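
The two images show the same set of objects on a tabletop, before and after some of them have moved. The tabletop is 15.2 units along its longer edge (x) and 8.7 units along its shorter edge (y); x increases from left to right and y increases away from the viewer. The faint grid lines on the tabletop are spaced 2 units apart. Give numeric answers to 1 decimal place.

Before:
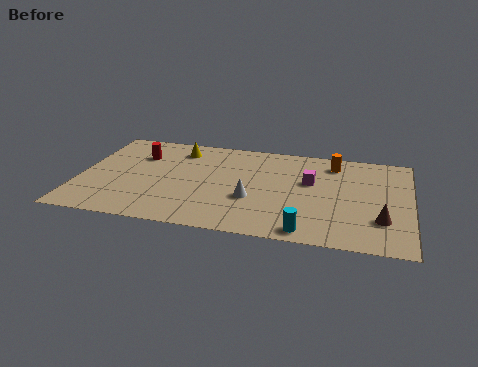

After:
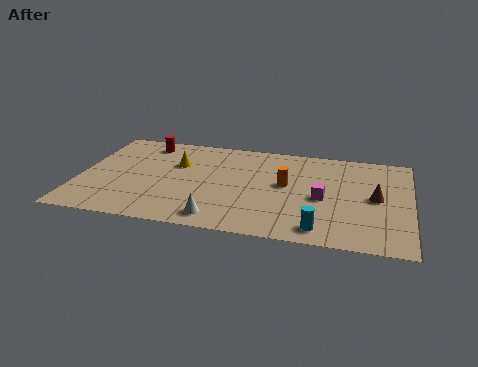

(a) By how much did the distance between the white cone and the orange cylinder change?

-0.8

The distance was about 5.4 in the first image and 4.6 in the second, so they moved 0.8 units closer together.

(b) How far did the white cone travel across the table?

2.4

The white cone moved from about (8.0, 3.2) to (6.6, 1.2), a distance of √(1.4² + 2.0²) ≈ 2.4.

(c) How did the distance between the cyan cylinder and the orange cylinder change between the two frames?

-2.4

They were about 6.4 units apart before and 4.0 after — 2.4 units closer together.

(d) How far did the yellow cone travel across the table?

1.4

From (4.4, 7.1) to (4.4, 5.7), the yellow cone covered √(0.0² + 1.4²) ≈ 1.4 units.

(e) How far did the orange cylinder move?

3.2

The orange cylinder moved from about (11.6, 7.2) to (9.5, 4.8), a distance of √(2.1² + 2.4²) ≈ 3.2.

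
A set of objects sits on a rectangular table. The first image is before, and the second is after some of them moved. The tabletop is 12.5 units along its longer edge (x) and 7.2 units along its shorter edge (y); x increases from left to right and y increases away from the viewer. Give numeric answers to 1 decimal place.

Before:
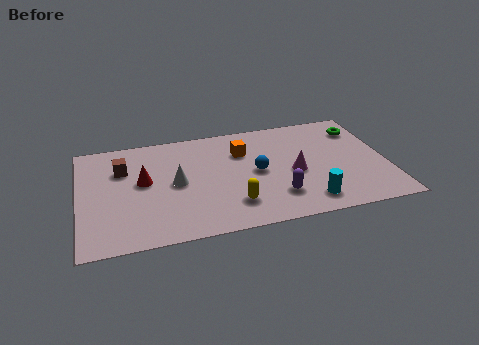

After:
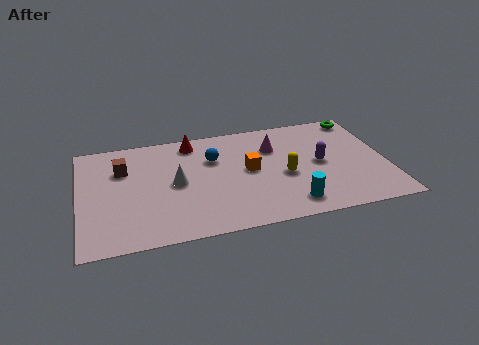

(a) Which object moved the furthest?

the red cone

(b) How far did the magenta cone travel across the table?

2.0

From (8.7, 3.2) to (8.0, 5.1), the magenta cone covered √(0.7² + 1.9²) ≈ 2.0 units.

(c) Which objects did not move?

the brown cube and the white cone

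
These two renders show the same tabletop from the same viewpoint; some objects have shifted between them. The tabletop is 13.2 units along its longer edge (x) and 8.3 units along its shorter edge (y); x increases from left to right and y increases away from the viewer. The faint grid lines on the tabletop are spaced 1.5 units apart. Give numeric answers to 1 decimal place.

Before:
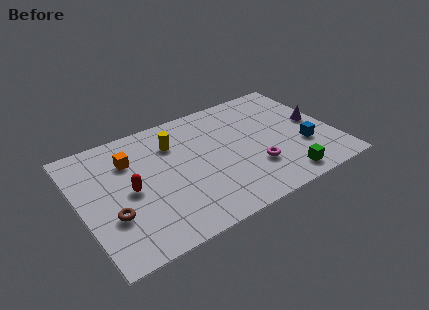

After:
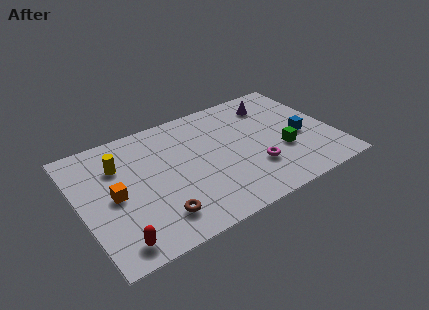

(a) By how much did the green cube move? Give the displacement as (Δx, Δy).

(0.3, 1.9)

From the two frames, the green cube sits at roughly (10.1, 1.1) before and (10.4, 3.0) after.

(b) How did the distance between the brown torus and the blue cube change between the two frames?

-2.0

They were about 10.1 units apart before and 8.1 after — 2.0 units closer together.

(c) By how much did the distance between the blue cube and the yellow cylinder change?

+2.4

Before: roughly 7.2 units apart; after: 9.6. That's 2.4 units further apart.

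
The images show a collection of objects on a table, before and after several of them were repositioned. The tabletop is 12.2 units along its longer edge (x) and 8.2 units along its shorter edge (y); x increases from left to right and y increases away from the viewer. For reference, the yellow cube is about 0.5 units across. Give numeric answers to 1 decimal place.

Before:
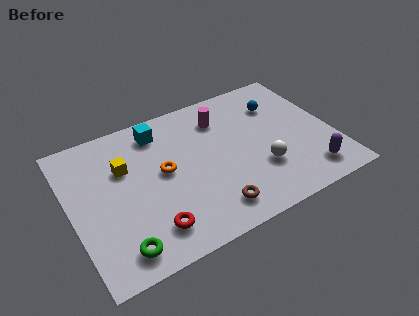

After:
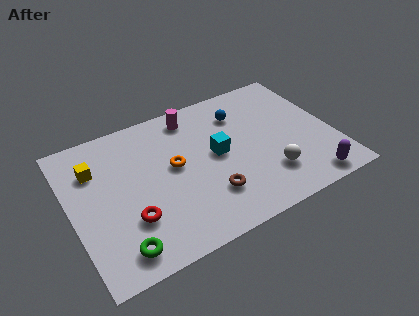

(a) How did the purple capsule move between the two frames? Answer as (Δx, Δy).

(-0.1, -0.5)

The purple capsule was at about (10.7, 1.4) and moved to about (10.6, 0.9).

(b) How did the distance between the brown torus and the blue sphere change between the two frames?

-1.5

The distance was about 6.0 in the first image and 4.5 in the second, so they moved 1.5 units closer together.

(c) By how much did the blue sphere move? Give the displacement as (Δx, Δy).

(-1.8, 0.2)

The blue sphere was at about (10.0, 6.0) and moved to about (8.2, 6.2).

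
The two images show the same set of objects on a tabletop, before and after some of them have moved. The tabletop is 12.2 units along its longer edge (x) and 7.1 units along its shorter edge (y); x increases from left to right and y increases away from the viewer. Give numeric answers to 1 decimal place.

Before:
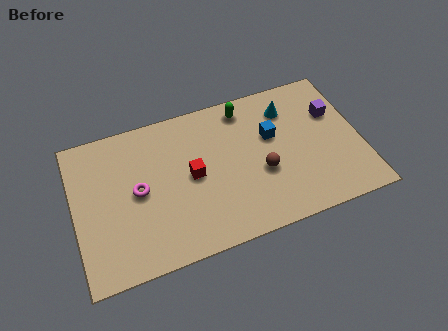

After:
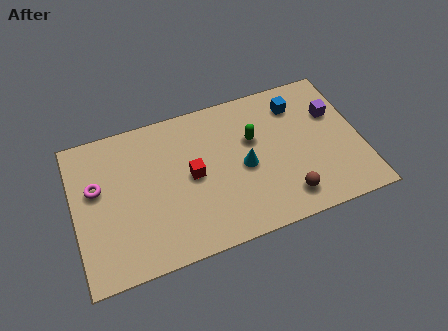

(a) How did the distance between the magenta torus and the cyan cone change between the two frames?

-0.6

The distance was about 6.9 in the first image and 6.3 in the second, so they moved 0.6 units closer together.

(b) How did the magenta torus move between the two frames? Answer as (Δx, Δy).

(-1.7, 0.7)

The magenta torus was at about (2.7, 3.6) and moved to about (1.0, 4.3).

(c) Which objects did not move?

the red cube and the purple cube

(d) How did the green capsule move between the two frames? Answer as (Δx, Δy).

(0.2, -1.6)

The green capsule was at about (7.5, 6.1) and moved to about (7.7, 4.5).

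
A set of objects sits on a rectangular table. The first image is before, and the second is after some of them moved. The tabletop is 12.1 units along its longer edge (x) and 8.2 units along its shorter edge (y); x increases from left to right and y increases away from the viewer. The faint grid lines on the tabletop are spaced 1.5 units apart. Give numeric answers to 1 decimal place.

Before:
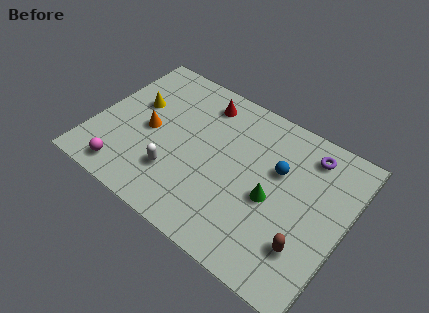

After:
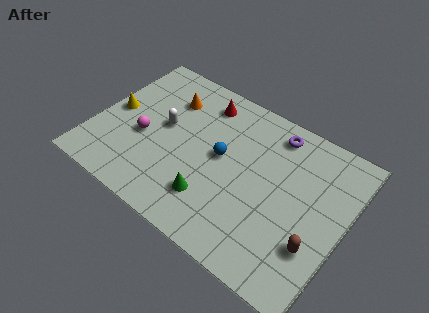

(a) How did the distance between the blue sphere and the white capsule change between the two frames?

-2.5

They were about 5.4 units apart before and 2.9 after — 2.5 units closer together.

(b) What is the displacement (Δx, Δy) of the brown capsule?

(0.4, 0.3)

The brown capsule was at about (10.6, 2.2) and moved to about (11.0, 2.5).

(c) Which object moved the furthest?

the green cone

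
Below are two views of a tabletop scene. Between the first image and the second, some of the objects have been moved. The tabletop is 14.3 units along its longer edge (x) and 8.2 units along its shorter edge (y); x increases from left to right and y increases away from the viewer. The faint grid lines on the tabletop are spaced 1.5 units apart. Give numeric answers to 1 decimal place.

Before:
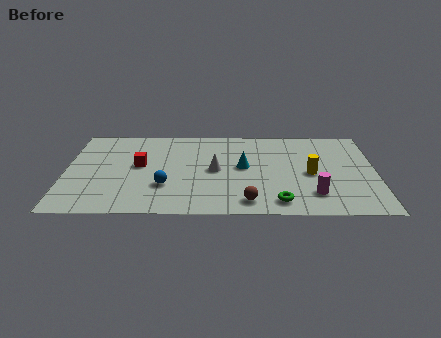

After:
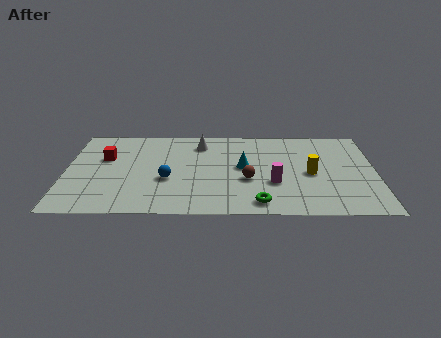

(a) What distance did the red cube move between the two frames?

1.7

The red cube was near (3.4, 4.5) before and (1.8, 5.2) after, so it travelled √(1.6² + 0.7²) ≈ 1.7 units.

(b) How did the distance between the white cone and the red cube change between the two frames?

+1.1

The distance was about 3.5 in the first image and 4.6 in the second, so they moved 1.1 units further apart.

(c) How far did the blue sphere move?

0.6

The blue sphere was near (4.6, 2.6) before and (4.7, 3.2) after, so it travelled √(0.1² + 0.6²) ≈ 0.6 units.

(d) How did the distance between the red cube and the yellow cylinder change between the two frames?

+1.7

They were about 7.9 units apart before and 9.6 after — 1.7 units further apart.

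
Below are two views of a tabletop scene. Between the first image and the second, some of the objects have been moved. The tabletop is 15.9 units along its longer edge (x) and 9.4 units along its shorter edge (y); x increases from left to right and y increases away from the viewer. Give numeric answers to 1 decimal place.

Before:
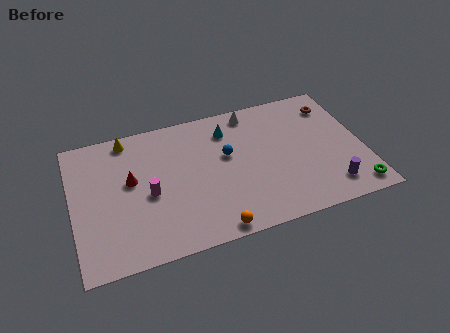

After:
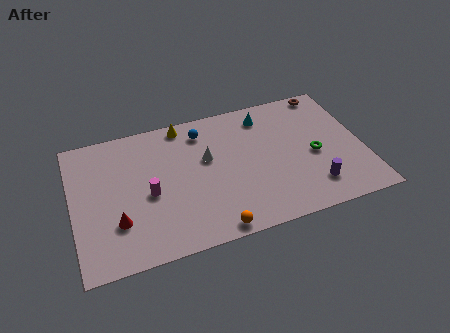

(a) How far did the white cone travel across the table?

3.7

The white cone moved from about (10.1, 8.3) to (7.4, 5.7), a distance of √(2.7² + 2.6²) ≈ 3.7.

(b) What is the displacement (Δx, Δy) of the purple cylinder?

(-0.9, 0.3)

The purple cylinder started near (13.8, 1.7) and ended near (12.9, 2.0).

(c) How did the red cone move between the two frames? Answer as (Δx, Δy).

(-0.9, -2.6)

The red cone was at about (3.2, 5.4) and moved to about (2.3, 2.8).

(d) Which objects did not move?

the magenta cylinder and the orange sphere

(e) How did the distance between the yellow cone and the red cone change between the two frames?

+4.0

Before: roughly 3.0 units apart; after: 7.0. That's 4.0 units further apart.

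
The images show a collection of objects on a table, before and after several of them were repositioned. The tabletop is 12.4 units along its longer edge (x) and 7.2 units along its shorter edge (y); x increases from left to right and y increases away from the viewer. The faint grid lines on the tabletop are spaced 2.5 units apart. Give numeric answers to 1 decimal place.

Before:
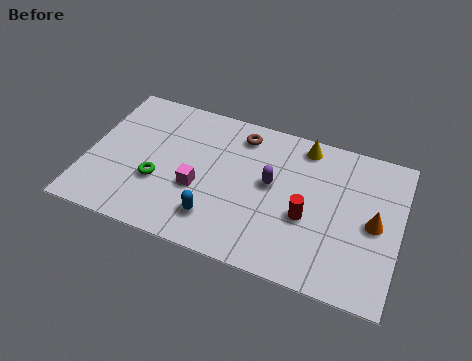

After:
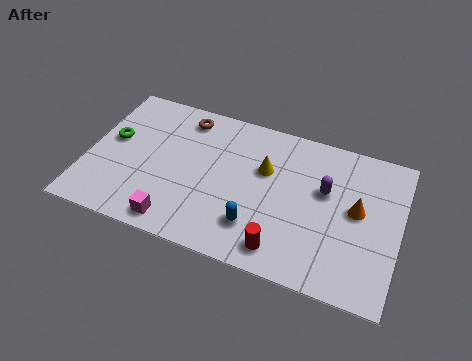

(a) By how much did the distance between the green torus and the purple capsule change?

+3.9

The distance was about 4.6 in the first image and 8.5 in the second, so they moved 3.9 units further apart.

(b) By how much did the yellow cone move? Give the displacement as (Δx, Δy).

(-1.4, -1.7)

The yellow cone started near (8.4, 6.3) and ended near (7.0, 4.6).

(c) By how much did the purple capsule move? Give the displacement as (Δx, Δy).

(2.1, 0.4)

The purple capsule was at about (7.3, 4.0) and moved to about (9.4, 4.4).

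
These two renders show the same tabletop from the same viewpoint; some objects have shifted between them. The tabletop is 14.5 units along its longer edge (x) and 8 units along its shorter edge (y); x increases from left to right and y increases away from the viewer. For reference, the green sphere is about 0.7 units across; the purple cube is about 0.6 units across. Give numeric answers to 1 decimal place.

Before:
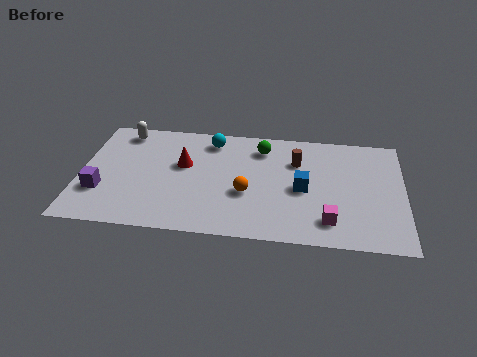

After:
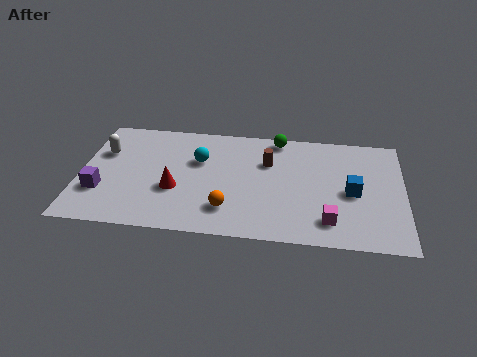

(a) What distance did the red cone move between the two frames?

1.8

From (4.6, 4.8) to (4.3, 3.0), the red cone covered √(0.3² + 1.8²) ≈ 1.8 units.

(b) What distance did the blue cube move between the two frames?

2.2

The blue cube moved from about (10.0, 3.7) to (12.2, 3.7), a distance of √(2.2² + 0.0²) ≈ 2.2.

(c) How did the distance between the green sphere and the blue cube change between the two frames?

+1.6

The distance was about 3.3 in the first image and 4.9 in the second, so they moved 1.6 units further apart.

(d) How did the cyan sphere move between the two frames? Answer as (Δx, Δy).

(-0.5, -1.5)

The cyan sphere started near (5.8, 6.7) and ended near (5.3, 5.2).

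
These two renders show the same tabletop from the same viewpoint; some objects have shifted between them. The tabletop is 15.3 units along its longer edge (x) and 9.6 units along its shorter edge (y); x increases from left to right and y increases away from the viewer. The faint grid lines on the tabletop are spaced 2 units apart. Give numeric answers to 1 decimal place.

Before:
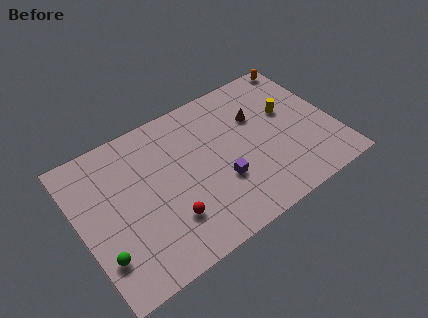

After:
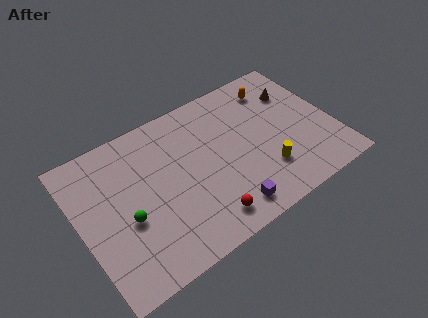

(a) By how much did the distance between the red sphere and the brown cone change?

+1.3

Before: roughly 7.2 units apart; after: 8.5. That's 1.3 units further apart.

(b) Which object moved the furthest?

the yellow cylinder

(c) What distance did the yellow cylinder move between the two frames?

3.8

The yellow cylinder moved from about (12.8, 5.8) to (10.8, 2.6), a distance of √(2.0² + 3.2²) ≈ 3.8.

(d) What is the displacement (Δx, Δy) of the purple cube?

(0.0, -1.9)

From the two frames, the purple cube sits at roughly (8.2, 3.3) before and (8.2, 1.4) after.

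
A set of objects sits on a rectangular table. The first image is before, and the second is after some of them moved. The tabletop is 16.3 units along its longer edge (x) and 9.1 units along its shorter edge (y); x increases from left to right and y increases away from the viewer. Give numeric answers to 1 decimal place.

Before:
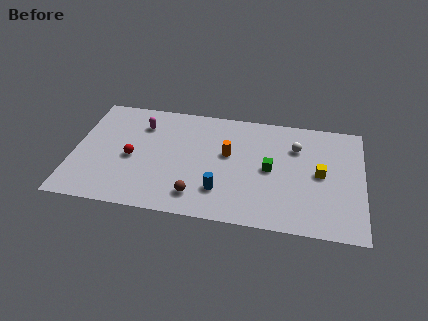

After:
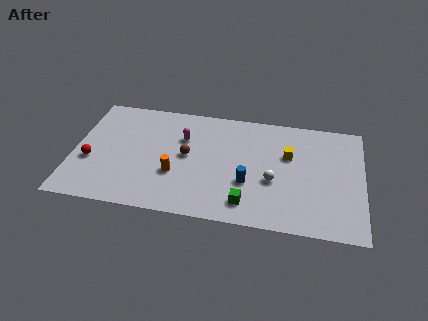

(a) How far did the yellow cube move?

2.2

The yellow cube was near (13.9, 4.6) before and (12.1, 5.8) after, so it travelled √(1.8² + 1.2²) ≈ 2.2 units.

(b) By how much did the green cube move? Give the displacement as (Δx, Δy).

(-1.2, -2.9)

The green cube started near (11.1, 4.5) and ended near (9.9, 1.6).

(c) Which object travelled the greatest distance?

the orange cylinder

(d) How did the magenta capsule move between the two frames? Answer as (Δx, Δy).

(2.4, -0.7)

The magenta capsule was at about (3.7, 6.9) and moved to about (6.1, 6.2).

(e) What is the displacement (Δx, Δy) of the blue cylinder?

(1.5, 0.9)

The blue cylinder was at about (8.4, 2.3) and moved to about (9.9, 3.2).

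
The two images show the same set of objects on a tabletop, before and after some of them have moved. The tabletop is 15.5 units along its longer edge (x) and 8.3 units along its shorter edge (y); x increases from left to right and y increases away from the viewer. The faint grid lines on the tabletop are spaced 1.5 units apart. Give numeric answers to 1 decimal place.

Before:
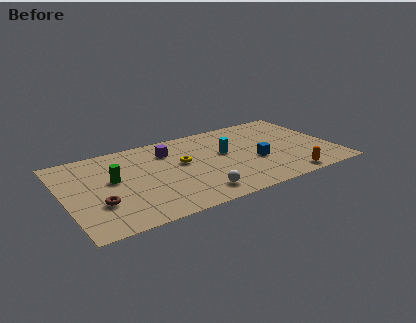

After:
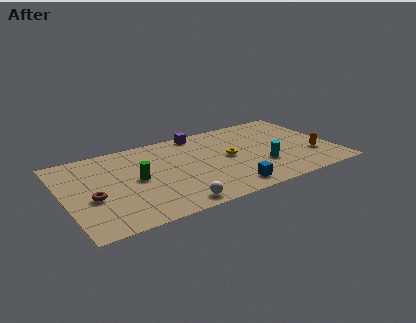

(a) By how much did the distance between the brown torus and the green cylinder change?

+0.5

They were about 2.2 units apart before and 2.7 after — 0.5 units further apart.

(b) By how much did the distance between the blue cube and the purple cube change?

+0.8

The distance was about 5.6 in the first image and 6.4 in the second, so they moved 0.8 units further apart.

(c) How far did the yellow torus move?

2.7

The yellow torus was near (6.8, 4.8) before and (9.5, 4.3) after, so it travelled √(2.7² + 0.5²) ≈ 2.7 units.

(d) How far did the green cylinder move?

1.4

The green cylinder was near (2.8, 4.7) before and (4.1, 4.2) after, so it travelled √(1.3² + 0.5²) ≈ 1.4 units.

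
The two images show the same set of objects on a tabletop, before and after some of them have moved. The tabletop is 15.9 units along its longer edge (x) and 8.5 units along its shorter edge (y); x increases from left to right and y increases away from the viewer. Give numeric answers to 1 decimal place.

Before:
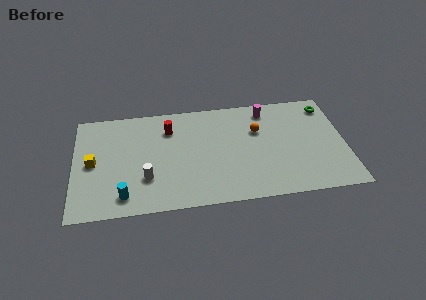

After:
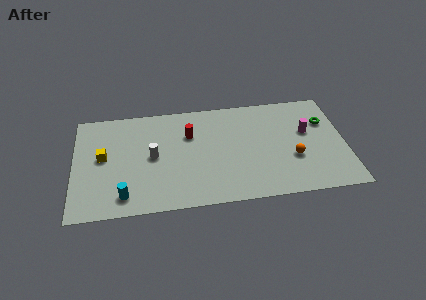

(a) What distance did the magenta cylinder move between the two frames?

3.1

The magenta cylinder moved from about (11.4, 7.2) to (13.7, 5.1), a distance of √(2.3² + 2.1²) ≈ 3.1.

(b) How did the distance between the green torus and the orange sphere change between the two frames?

-1.1

They were about 4.5 units apart before and 3.4 after — 1.1 units closer together.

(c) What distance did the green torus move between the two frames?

1.3

The green torus was near (15.0, 7.1) before and (14.8, 5.8) after, so it travelled √(0.2² + 1.3²) ≈ 1.3 units.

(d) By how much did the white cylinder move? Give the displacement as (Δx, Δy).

(0.4, 1.7)

The white cylinder was at about (4.2, 2.6) and moved to about (4.6, 4.3).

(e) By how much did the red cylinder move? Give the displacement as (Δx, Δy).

(1.2, -0.6)

The red cylinder started near (5.6, 6.4) and ended near (6.8, 5.8).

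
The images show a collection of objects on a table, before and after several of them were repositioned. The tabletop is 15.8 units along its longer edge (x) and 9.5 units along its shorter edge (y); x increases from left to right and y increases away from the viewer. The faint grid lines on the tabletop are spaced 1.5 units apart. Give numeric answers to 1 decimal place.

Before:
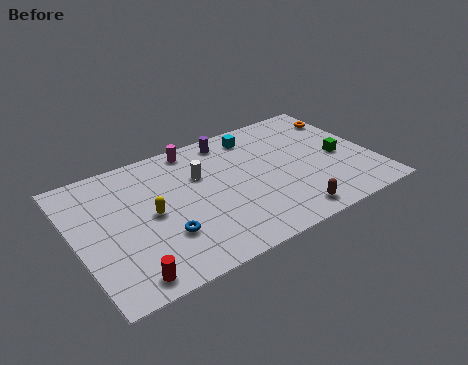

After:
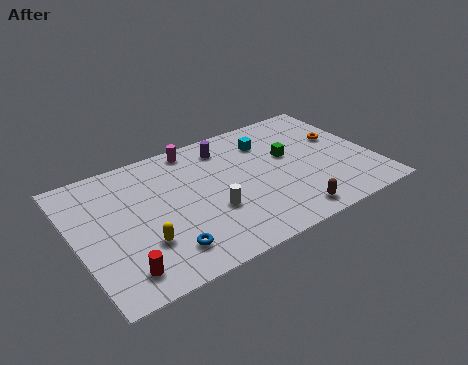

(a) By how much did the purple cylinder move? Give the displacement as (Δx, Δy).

(-0.3, -0.5)

The purple cylinder was at about (8.7, 8.3) and moved to about (8.4, 7.8).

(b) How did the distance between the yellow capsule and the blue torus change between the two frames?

-0.4

Before: roughly 1.8 units apart; after: 1.4. That's 0.4 units closer together.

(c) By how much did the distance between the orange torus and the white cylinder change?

-0.4

The distance was about 8.3 in the first image and 7.9 in the second, so they moved 0.4 units closer together.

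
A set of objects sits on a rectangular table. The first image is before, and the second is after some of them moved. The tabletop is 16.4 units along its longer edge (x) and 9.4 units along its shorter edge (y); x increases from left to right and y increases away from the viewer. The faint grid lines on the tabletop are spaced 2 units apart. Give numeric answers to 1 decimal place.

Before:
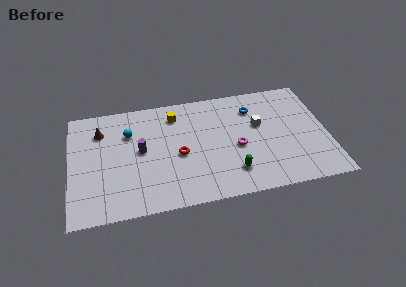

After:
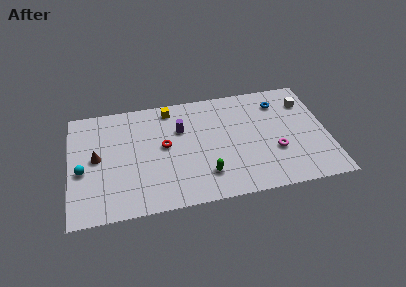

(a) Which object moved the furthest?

the cyan sphere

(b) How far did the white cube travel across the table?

3.4

The white cube was near (12.1, 5.7) before and (15.2, 7.1) after, so it travelled √(3.1² + 1.4²) ≈ 3.4 units.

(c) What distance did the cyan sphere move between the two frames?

4.0

The cyan sphere was near (3.8, 6.6) before and (0.8, 4.0) after, so it travelled √(3.0² + 2.6²) ≈ 4.0 units.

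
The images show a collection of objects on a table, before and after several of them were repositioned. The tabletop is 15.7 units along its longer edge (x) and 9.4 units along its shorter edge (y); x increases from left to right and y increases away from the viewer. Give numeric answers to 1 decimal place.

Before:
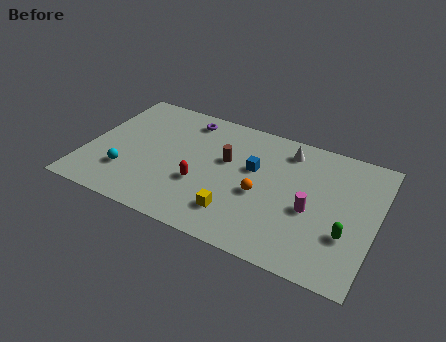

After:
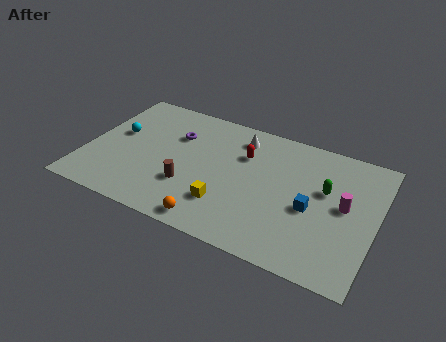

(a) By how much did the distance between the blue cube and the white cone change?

+3.0

Before: roughly 2.6 units apart; after: 5.6. That's 3.0 units further apart.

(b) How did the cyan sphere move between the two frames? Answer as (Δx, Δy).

(-0.9, 2.8)

The cyan sphere was at about (2.4, 2.6) and moved to about (1.5, 5.4).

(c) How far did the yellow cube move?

0.7

The yellow cube moved from about (8.5, 2.1) to (7.9, 2.5), a distance of √(0.6² + 0.4²) ≈ 0.7.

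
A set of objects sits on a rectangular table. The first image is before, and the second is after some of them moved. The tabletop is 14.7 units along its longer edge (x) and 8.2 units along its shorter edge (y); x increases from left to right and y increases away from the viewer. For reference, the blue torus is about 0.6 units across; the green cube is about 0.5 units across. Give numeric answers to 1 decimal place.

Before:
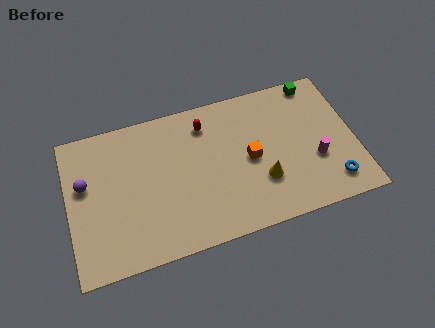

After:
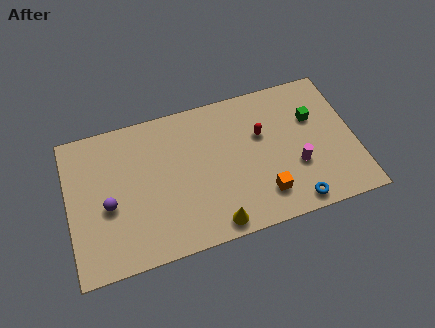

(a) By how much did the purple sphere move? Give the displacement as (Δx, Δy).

(1.1, -1.5)

The purple sphere was at about (0.9, 5.0) and moved to about (2.0, 3.5).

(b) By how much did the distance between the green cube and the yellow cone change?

+1.3

The distance was about 5.8 in the first image and 7.1 in the second, so they moved 1.3 units further apart.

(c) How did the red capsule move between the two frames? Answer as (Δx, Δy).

(2.8, -1.4)

From the two frames, the red capsule sits at roughly (7.2, 6.6) before and (10.0, 5.2) after.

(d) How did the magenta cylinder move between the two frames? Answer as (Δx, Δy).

(-1.0, -0.1)

The magenta cylinder was at about (12.6, 3.0) and moved to about (11.6, 2.9).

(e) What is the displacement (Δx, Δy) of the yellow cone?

(-2.6, -1.7)

The yellow cone was at about (9.8, 2.6) and moved to about (7.2, 0.9).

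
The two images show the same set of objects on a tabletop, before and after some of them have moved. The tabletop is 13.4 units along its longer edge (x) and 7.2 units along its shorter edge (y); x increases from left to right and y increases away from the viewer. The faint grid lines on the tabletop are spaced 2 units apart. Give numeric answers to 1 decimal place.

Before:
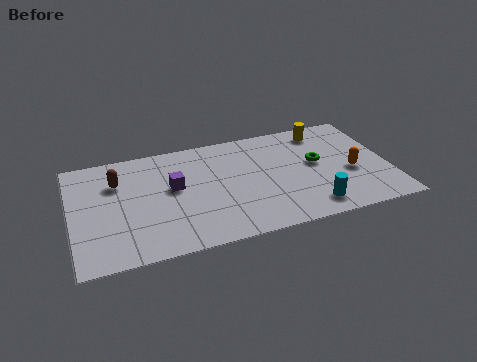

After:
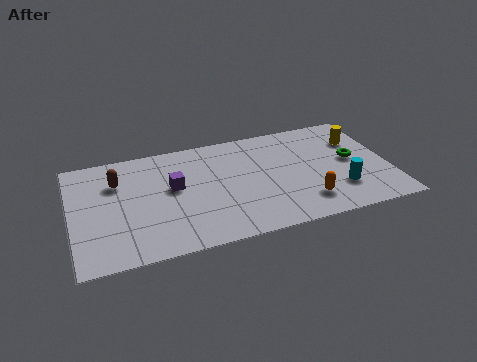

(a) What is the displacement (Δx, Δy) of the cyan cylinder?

(1.3, 0.8)

The cyan cylinder was at about (9.9, 1.2) and moved to about (11.2, 2.0).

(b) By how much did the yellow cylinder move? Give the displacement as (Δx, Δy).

(1.4, -1.0)

The yellow cylinder was at about (10.9, 6.1) and moved to about (12.3, 5.1).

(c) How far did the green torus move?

1.5

From (10.4, 4.0) to (11.9, 3.8), the green torus covered √(1.5² + 0.2²) ≈ 1.5 units.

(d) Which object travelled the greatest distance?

the orange capsule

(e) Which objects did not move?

the purple cube and the brown capsule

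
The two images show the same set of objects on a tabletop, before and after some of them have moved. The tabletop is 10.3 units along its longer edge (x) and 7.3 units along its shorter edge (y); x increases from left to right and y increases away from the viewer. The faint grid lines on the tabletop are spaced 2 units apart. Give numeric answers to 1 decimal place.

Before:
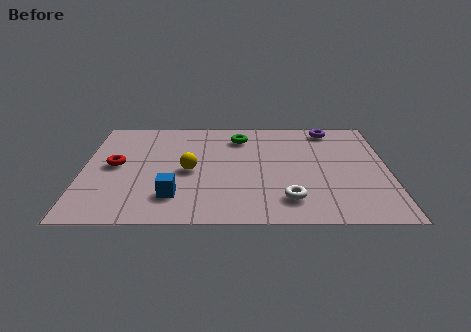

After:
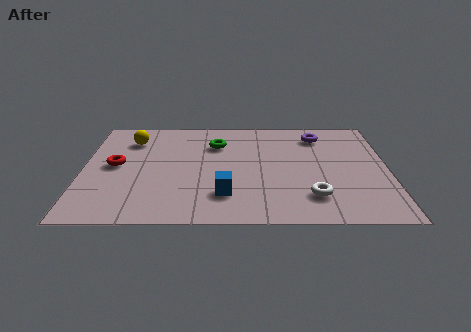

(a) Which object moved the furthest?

the yellow sphere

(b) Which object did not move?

the red torus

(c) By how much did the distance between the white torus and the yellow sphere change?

+3.4

The distance was about 3.8 in the first image and 7.2 in the second, so they moved 3.4 units further apart.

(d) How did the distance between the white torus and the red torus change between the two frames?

+0.7

They were about 6.2 units apart before and 6.9 after — 0.7 units further apart.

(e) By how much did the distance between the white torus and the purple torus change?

-0.9

Before: roughly 5.1 units apart; after: 4.2. That's 0.9 units closer together.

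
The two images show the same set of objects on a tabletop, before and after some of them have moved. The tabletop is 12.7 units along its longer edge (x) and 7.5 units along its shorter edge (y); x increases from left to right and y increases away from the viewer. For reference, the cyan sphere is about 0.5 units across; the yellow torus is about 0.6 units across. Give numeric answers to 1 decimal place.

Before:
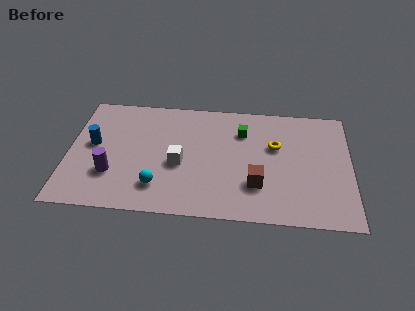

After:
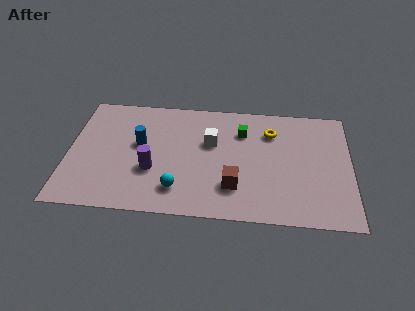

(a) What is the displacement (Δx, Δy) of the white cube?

(1.4, 1.5)

From the two frames, the white cube sits at roughly (5.0, 3.2) before and (6.4, 4.7) after.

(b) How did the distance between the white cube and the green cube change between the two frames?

-2.0

They were about 3.6 units apart before and 1.6 after — 2.0 units closer together.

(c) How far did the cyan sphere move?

0.9

The cyan sphere was near (4.1, 1.7) before and (5.0, 1.6) after, so it travelled √(0.9² + 0.1²) ≈ 0.9 units.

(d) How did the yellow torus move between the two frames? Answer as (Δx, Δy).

(-0.2, 0.9)

From the two frames, the yellow torus sits at roughly (9.3, 4.7) before and (9.1, 5.6) after.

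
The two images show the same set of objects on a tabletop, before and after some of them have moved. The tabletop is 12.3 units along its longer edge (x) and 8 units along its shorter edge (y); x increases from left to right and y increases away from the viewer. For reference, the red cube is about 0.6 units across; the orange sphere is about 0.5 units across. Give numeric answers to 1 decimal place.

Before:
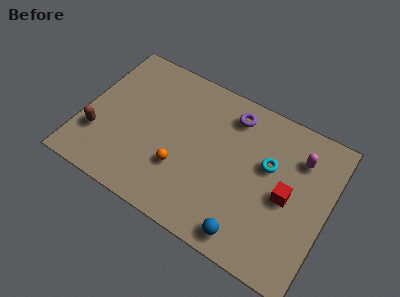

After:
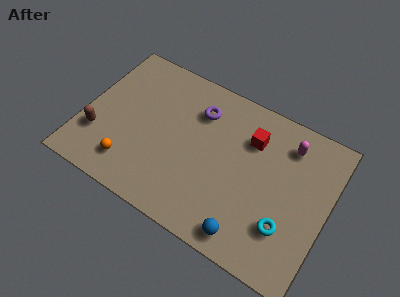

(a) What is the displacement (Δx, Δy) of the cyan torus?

(1.3, -2.6)

The cyan torus started near (9.2, 4.9) and ended near (10.5, 2.3).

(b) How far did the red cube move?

2.9

The red cube moved from about (10.3, 3.8) to (8.2, 5.8), a distance of √(2.1² + 2.0²) ≈ 2.9.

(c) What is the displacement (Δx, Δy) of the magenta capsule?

(-0.6, 0.4)

The magenta capsule started near (10.6, 6.0) and ended near (10.0, 6.4).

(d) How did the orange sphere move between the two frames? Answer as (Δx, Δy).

(-2.4, -1.0)

The orange sphere was at about (5.1, 2.6) and moved to about (2.7, 1.6).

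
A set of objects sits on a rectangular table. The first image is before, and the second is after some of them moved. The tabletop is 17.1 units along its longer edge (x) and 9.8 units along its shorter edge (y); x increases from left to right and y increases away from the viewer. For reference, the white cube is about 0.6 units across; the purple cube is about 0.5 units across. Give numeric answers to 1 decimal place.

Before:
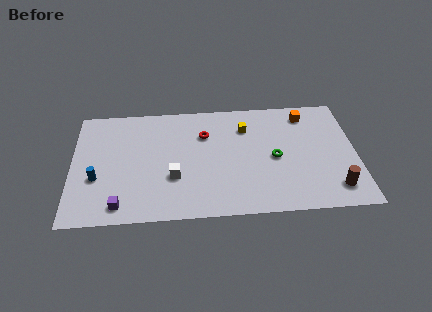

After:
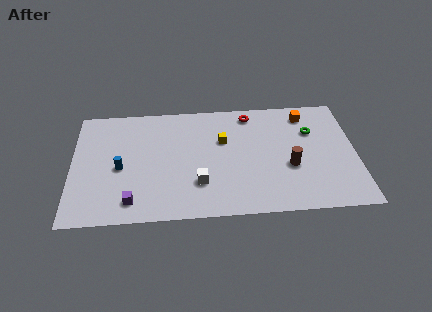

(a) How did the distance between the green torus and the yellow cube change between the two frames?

+2.2

They were about 3.2 units apart before and 5.4 after — 2.2 units further apart.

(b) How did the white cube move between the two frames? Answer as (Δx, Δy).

(1.5, -0.6)

The white cube started near (6.1, 3.4) and ended near (7.6, 2.8).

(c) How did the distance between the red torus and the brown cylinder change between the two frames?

-4.0

The distance was about 9.2 in the first image and 5.2 in the second, so they moved 4.0 units closer together.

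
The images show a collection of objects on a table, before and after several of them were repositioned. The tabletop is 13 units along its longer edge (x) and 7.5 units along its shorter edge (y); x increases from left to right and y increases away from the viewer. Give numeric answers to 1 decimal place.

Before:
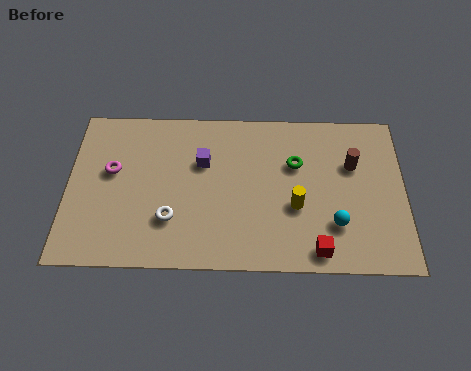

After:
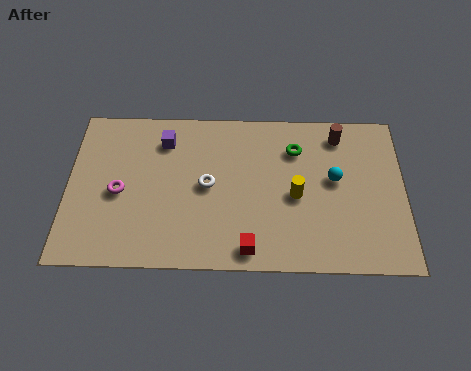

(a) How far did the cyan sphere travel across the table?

2.1

From (10.3, 2.1) to (10.3, 4.2), the cyan sphere covered √(0.0² + 2.1²) ≈ 2.1 units.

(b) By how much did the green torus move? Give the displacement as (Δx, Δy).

(0.0, 0.7)

From the two frames, the green torus sits at roughly (8.8, 4.9) before and (8.8, 5.6) after.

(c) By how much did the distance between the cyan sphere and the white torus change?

-1.4

They were about 6.3 units apart before and 4.9 after — 1.4 units closer together.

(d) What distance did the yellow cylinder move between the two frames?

0.5

The yellow cylinder was near (8.8, 2.9) before and (8.8, 3.4) after, so it travelled √(0.0² + 0.5²) ≈ 0.5 units.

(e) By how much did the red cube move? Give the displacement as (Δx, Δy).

(-2.6, 0.0)

From the two frames, the red cube sits at roughly (9.6, 0.9) before and (7.0, 0.9) after.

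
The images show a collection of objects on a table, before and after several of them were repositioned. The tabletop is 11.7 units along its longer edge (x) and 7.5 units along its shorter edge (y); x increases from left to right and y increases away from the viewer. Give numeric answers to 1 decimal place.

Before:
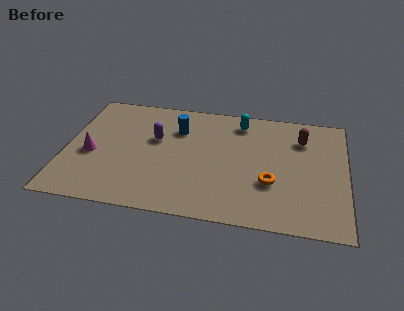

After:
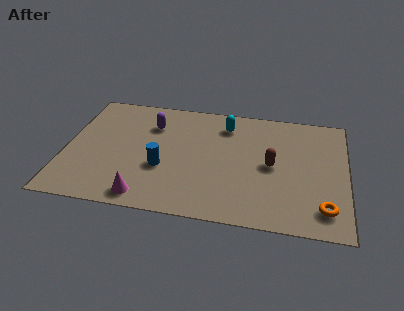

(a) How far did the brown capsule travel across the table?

2.2

The brown capsule moved from about (9.8, 5.6) to (8.6, 3.7), a distance of √(1.2² + 1.9²) ≈ 2.2.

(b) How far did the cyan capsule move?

0.7

The cyan capsule was near (7.2, 6.3) before and (6.6, 6.0) after, so it travelled √(0.6² + 0.3²) ≈ 0.7 units.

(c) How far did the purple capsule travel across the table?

0.9

The purple capsule moved from about (3.7, 4.6) to (3.5, 5.5), a distance of √(0.2² + 0.9²) ≈ 0.9.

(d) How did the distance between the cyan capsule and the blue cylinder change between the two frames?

+1.3

Before: roughly 2.8 units apart; after: 4.1. That's 1.3 units further apart.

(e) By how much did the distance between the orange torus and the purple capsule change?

+3.1

They were about 5.3 units apart before and 8.4 after — 3.1 units further apart.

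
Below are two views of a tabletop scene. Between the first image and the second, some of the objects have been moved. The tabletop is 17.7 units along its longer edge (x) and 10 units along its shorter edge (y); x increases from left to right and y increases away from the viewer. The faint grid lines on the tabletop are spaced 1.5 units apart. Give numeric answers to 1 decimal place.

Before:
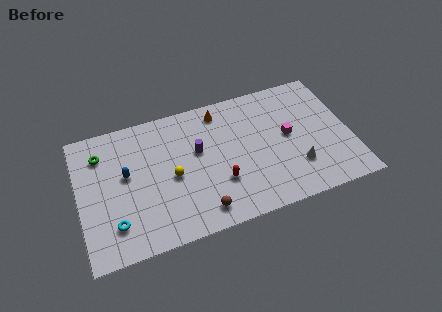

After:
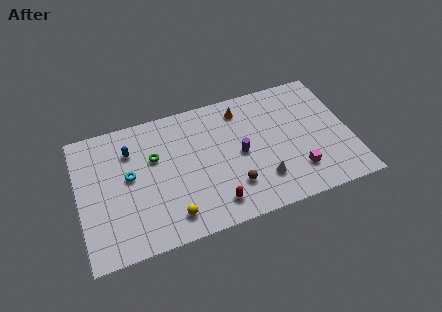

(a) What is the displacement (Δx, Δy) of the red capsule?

(-0.5, -1.5)

The red capsule started near (9.0, 3.2) and ended near (8.5, 1.7).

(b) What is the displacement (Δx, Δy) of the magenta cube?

(0.3, -2.9)

The magenta cube started near (13.7, 5.3) and ended near (14.0, 2.4).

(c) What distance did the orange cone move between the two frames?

1.4

From (9.5, 8.6) to (10.9, 8.3), the orange cone covered √(1.4² + 0.3²) ≈ 1.4 units.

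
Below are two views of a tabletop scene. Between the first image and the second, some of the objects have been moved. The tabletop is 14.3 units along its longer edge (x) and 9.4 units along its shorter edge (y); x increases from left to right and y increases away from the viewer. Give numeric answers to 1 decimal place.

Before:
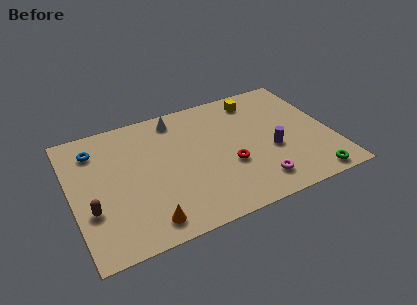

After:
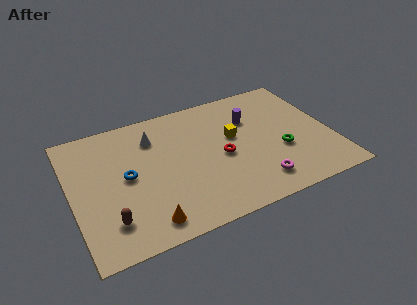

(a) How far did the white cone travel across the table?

1.7

The white cone moved from about (6.1, 8.1) to (4.7, 7.1), a distance of √(1.4² + 1.0²) ≈ 1.7.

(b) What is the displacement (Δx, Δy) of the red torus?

(-0.3, 0.8)

The red torus was at about (8.5, 3.5) and moved to about (8.2, 4.3).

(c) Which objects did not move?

the magenta torus and the orange cone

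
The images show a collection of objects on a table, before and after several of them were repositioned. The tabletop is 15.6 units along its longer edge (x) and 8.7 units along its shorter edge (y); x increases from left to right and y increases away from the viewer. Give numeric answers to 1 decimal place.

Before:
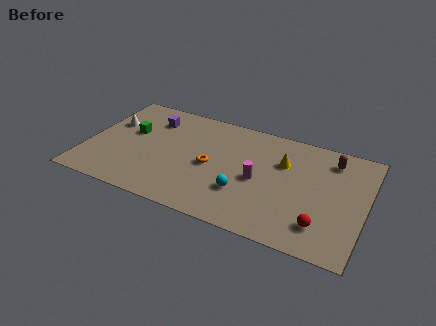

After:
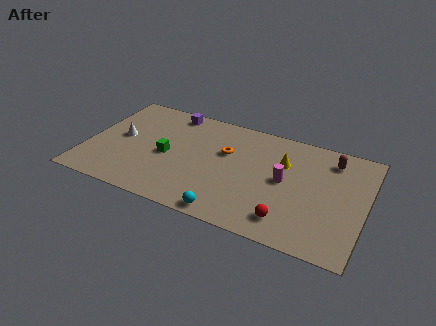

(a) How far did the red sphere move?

1.8

The red sphere moved from about (13.4, 1.9) to (11.6, 1.6), a distance of √(1.8² + 0.3²) ≈ 1.8.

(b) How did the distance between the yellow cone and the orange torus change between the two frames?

-1.1

Before: roughly 4.3 units apart; after: 3.2. That's 1.1 units closer together.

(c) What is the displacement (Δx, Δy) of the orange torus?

(0.7, 1.4)

The orange torus was at about (7.0, 4.1) and moved to about (7.7, 5.5).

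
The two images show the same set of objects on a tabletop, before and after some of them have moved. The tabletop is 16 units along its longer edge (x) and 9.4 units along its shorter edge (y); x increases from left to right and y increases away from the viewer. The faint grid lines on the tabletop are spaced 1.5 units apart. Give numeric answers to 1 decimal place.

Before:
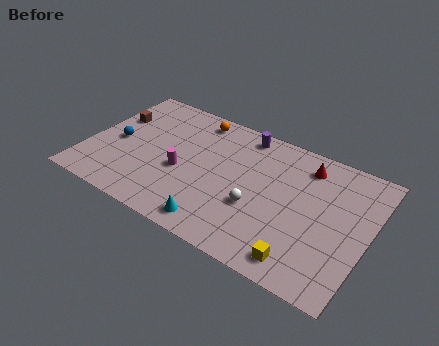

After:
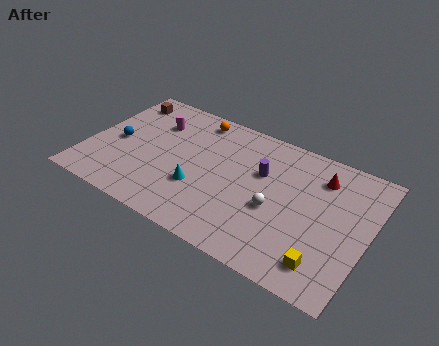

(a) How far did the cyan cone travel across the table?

2.4

The cyan cone was near (8.0, 1.2) before and (6.6, 3.2) after, so it travelled √(1.4² + 2.0²) ≈ 2.4 units.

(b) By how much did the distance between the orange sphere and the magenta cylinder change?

-1.7

The distance was about 4.3 in the first image and 2.6 in the second, so they moved 1.7 units closer together.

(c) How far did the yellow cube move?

1.3

From (12.8, 1.3) to (14.0, 1.7), the yellow cube covered √(1.2² + 0.4²) ≈ 1.3 units.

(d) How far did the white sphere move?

1.1

The white sphere moved from about (9.9, 3.5) to (10.9, 3.9), a distance of √(1.0² + 0.4²) ≈ 1.1.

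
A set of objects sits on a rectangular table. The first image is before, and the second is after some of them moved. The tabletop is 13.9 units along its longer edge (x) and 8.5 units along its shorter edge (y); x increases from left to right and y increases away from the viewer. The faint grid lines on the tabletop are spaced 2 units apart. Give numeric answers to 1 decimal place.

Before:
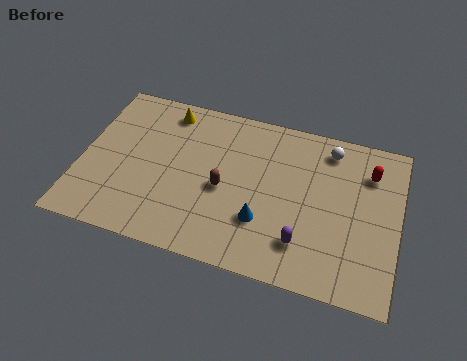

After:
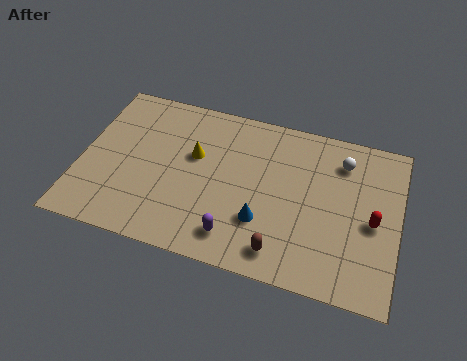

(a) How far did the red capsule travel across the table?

2.5

From (12.5, 6.4) to (12.8, 3.9), the red capsule covered √(0.3² + 2.5²) ≈ 2.5 units.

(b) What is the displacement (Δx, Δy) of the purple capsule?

(-2.9, -0.5)

The purple capsule was at about (9.9, 2.0) and moved to about (7.0, 1.5).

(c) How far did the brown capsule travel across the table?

3.7

From (6.3, 3.8) to (9.0, 1.3), the brown capsule covered √(2.7² + 2.5²) ≈ 3.7 units.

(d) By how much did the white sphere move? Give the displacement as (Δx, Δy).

(0.6, -0.5)

The white sphere started near (10.7, 7.2) and ended near (11.3, 6.7).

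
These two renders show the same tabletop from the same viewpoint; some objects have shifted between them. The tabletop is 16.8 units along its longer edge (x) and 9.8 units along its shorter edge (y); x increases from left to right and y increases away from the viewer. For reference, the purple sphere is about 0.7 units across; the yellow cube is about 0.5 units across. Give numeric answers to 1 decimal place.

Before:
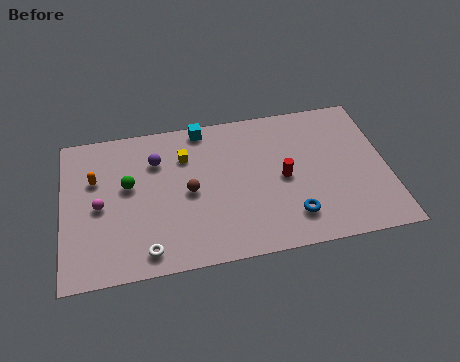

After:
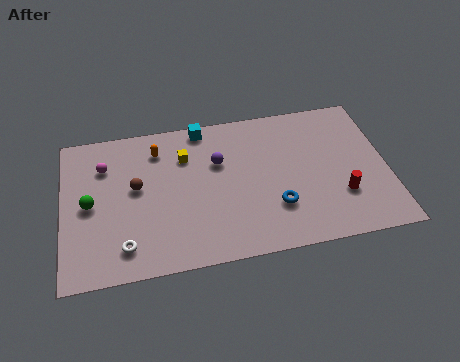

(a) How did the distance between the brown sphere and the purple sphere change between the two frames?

+1.5

The distance was about 2.9 in the first image and 4.4 in the second, so they moved 1.5 units further apart.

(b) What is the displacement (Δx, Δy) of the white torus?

(-1.1, 0.5)

From the two frames, the white torus sits at roughly (4.2, 1.3) before and (3.1, 1.8) after.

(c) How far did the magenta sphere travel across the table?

2.6

The magenta sphere moved from about (1.9, 4.6) to (2.2, 7.2), a distance of √(0.3² + 2.6²) ≈ 2.6.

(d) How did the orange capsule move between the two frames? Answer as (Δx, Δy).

(3.3, 1.4)

From the two frames, the orange capsule sits at roughly (1.7, 6.4) before and (5.0, 7.8) after.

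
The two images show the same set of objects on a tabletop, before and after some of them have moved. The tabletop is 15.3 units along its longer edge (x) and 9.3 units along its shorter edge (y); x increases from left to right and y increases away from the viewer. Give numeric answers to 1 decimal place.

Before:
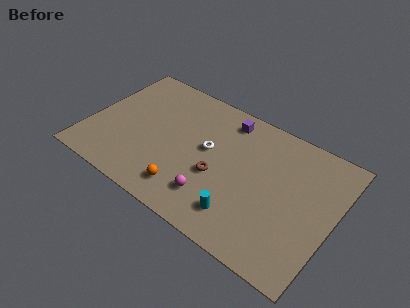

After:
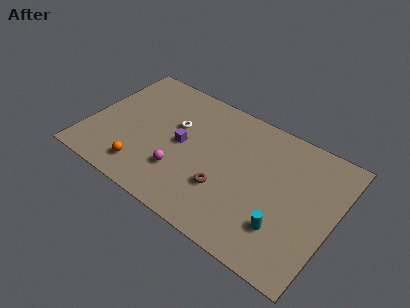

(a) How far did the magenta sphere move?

2.3

The magenta sphere was near (8.3, 2.1) before and (6.1, 2.7) after, so it travelled √(2.2² + 0.6²) ≈ 2.3 units.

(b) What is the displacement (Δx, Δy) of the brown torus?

(0.5, -0.7)

From the two frames, the brown torus sits at roughly (8.3, 3.7) before and (8.8, 3.0) after.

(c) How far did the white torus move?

2.3

The white torus was near (7.4, 5.2) before and (5.2, 5.8) after, so it travelled √(2.2² + 0.6²) ≈ 2.3 units.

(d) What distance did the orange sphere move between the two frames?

2.8

From (6.7, 1.7) to (3.9, 1.7), the orange sphere covered √(2.8² + 0.0²) ≈ 2.8 units.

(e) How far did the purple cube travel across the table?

3.9

From (8.1, 7.9) to (5.8, 4.7), the purple cube covered √(2.3² + 3.2²) ≈ 3.9 units.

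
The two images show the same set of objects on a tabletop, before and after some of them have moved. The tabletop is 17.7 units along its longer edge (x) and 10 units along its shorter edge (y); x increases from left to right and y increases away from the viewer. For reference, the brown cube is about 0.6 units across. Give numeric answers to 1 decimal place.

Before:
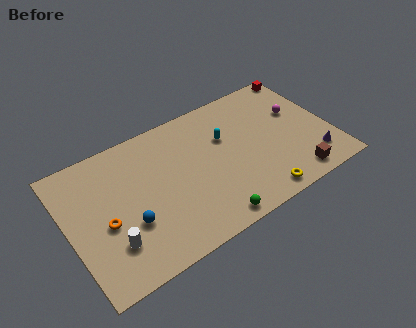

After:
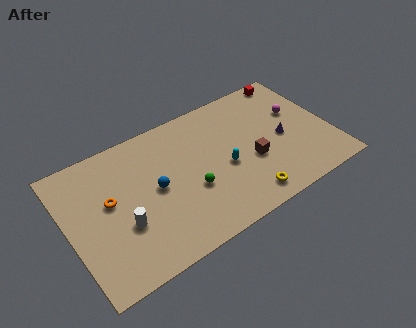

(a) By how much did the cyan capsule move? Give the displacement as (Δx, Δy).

(-0.4, -2.2)

From the two frames, the cyan capsule sits at roughly (10.8, 6.5) before and (10.4, 4.3) after.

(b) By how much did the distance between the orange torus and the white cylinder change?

+0.6

Before: roughly 1.6 units apart; after: 2.2. That's 0.6 units further apart.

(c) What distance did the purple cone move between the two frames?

3.0

The purple cone was near (16.2, 2.1) before and (14.5, 4.6) after, so it travelled √(1.7² + 2.5²) ≈ 3.0 units.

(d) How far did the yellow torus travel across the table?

0.9

The yellow torus was near (12.2, 1.1) before and (11.3, 1.4) after, so it travelled √(0.9² + 0.3²) ≈ 0.9 units.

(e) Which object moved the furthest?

the brown cube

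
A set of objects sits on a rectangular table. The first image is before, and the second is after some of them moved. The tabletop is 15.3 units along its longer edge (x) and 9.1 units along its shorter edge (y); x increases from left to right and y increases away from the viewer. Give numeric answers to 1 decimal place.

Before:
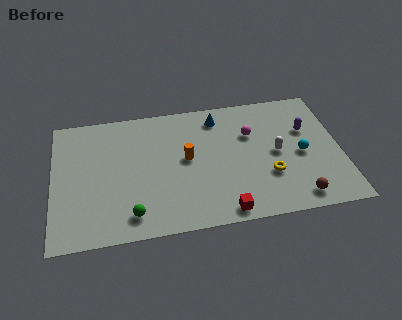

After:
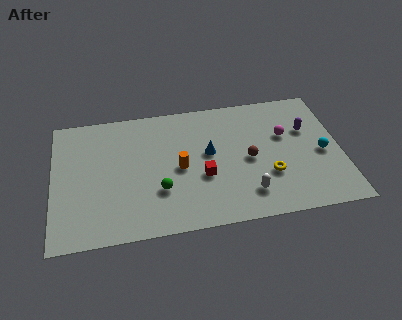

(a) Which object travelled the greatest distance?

the brown sphere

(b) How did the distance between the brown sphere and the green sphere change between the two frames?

-3.7

Before: roughly 8.7 units apart; after: 5.0. That's 3.7 units closer together.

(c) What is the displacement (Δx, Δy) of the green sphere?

(1.5, 1.4)

The green sphere started near (4.1, 1.5) and ended near (5.6, 2.9).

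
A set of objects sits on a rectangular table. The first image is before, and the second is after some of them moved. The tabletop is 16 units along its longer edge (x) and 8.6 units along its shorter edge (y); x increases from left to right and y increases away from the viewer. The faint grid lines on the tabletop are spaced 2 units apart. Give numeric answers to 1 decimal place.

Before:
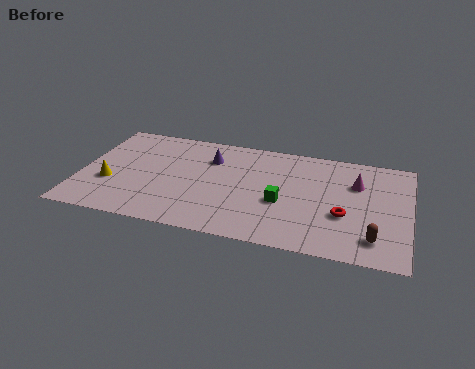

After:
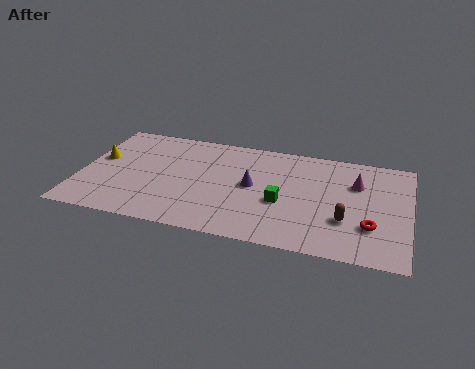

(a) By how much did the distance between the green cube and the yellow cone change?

+0.8

Before: roughly 8.4 units apart; after: 9.2. That's 0.8 units further apart.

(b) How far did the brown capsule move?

1.8

The brown capsule moved from about (14.4, 1.7) to (13.0, 2.8), a distance of √(1.4² + 1.1²) ≈ 1.8.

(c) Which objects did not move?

the magenta cone and the green cube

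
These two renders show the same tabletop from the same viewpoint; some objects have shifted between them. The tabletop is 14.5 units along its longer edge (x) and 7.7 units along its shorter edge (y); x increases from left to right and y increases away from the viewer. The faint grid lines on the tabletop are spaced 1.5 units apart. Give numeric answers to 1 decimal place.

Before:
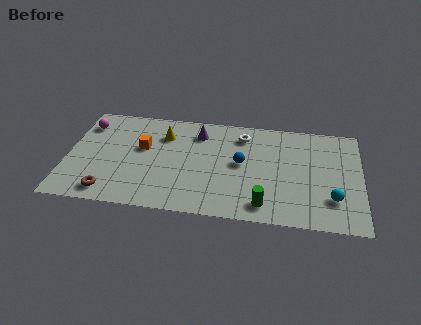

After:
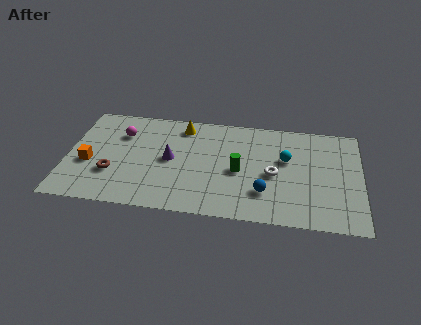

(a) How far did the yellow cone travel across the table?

1.2

The yellow cone was near (4.7, 5.7) before and (5.6, 6.5) after, so it travelled √(0.9² + 0.8²) ≈ 1.2 units.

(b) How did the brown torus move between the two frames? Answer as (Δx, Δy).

(0.1, 1.4)

The brown torus started near (2.2, 1.1) and ended near (2.3, 2.5).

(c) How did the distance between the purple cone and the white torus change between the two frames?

+2.9

The distance was about 2.2 in the first image and 5.1 in the second, so they moved 2.9 units further apart.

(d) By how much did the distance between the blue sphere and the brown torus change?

+0.4

Before: roughly 7.1 units apart; after: 7.5. That's 0.4 units further apart.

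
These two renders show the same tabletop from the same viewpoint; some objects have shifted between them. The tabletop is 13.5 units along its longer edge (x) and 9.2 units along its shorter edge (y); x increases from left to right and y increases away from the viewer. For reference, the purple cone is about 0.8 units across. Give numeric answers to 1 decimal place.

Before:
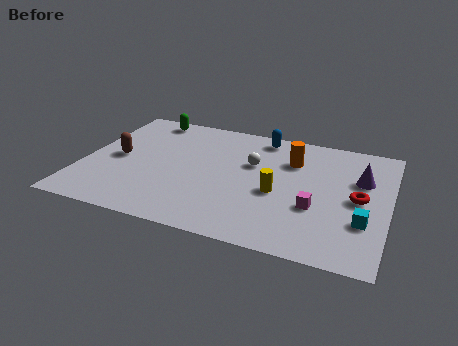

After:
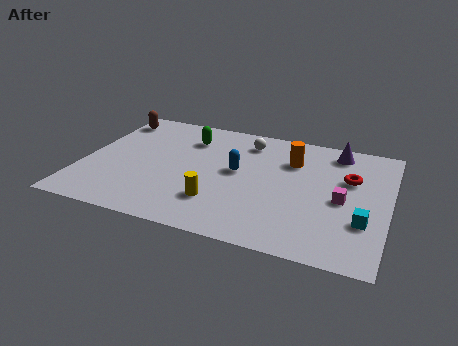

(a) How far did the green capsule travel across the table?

2.3

The green capsule was near (2.4, 8.2) before and (4.4, 7.0) after, so it travelled √(2.0² + 1.2²) ≈ 2.3 units.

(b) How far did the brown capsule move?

3.3

The brown capsule was near (1.5, 4.5) before and (0.8, 7.7) after, so it travelled √(0.7² + 3.2²) ≈ 3.3 units.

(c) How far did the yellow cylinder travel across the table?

2.9

The yellow cylinder moved from about (8.7, 3.9) to (6.2, 2.4), a distance of √(2.5² + 1.5²) ≈ 2.9.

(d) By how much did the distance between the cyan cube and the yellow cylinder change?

+2.4

They were about 3.9 units apart before and 6.3 after — 2.4 units further apart.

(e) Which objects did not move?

the cyan cube and the orange cylinder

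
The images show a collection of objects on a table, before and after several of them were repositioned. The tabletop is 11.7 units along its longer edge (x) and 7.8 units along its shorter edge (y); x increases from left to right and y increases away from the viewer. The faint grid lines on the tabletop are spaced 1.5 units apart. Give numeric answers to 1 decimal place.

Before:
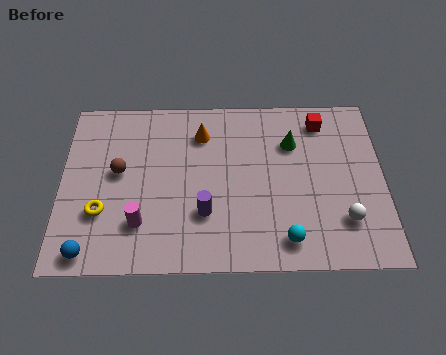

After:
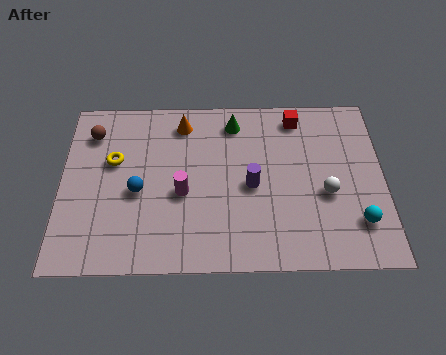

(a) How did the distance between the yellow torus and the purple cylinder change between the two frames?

+1.4

Before: roughly 3.7 units apart; after: 5.1. That's 1.4 units further apart.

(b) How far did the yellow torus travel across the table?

2.3

The yellow torus was near (1.5, 2.5) before and (1.9, 4.8) after, so it travelled √(0.4² + 2.3²) ≈ 2.3 units.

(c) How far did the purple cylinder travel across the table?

2.1

From (5.2, 2.4) to (6.9, 3.6), the purple cylinder covered √(1.7² + 1.2²) ≈ 2.1 units.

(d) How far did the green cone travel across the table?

2.3

From (8.4, 5.5) to (6.3, 6.5), the green cone covered √(2.1² + 1.0²) ≈ 2.3 units.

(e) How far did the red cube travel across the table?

0.9

The red cube was near (9.5, 6.5) before and (8.6, 6.7) after, so it travelled √(0.9² + 0.2²) ≈ 0.9 units.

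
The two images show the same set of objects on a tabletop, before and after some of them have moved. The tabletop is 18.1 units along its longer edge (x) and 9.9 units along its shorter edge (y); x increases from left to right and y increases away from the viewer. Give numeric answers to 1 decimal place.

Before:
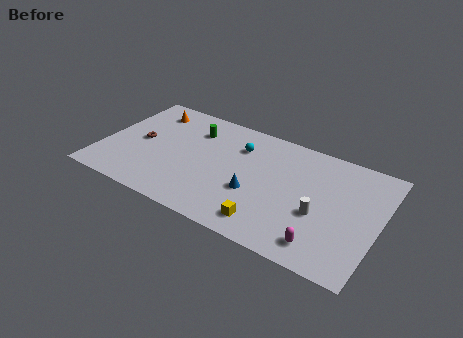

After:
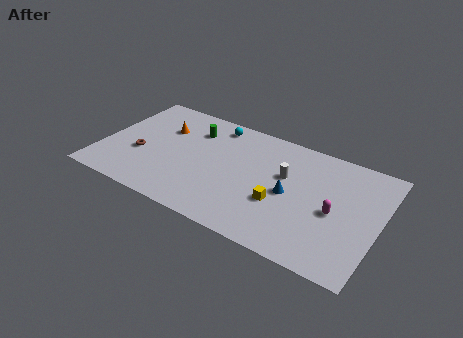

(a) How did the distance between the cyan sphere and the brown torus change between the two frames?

-0.3

Before: roughly 6.7 units apart; after: 6.4. That's 0.3 units closer together.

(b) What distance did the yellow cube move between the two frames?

2.1

The yellow cube was near (11.4, 1.6) before and (11.9, 3.6) after, so it travelled √(0.5² + 2.0²) ≈ 2.1 units.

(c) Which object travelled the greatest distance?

the white cylinder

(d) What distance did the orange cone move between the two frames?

1.8

The orange cone was near (2.5, 8.1) before and (3.7, 6.8) after, so it travelled √(1.2² + 1.3²) ≈ 1.8 units.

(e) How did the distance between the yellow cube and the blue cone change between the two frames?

-1.2

They were about 2.4 units apart before and 1.2 after — 1.2 units closer together.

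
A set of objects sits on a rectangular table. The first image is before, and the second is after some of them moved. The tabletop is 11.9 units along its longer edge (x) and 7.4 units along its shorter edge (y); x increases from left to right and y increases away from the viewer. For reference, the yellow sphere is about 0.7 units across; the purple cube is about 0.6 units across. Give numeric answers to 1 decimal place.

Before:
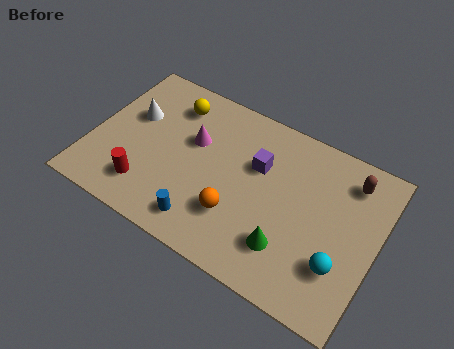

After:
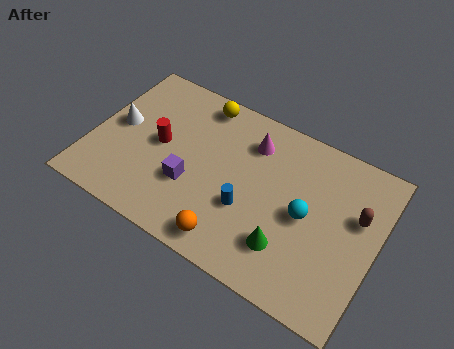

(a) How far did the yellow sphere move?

1.3

The yellow sphere moved from about (3.0, 5.9) to (4.1, 6.5), a distance of √(1.1² + 0.6²) ≈ 1.3.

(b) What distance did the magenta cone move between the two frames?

2.5

The magenta cone moved from about (4.1, 4.6) to (6.4, 5.7), a distance of √(2.3² + 1.1²) ≈ 2.5.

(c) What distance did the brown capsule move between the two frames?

1.5

From (10.5, 6.0) to (11.0, 4.6), the brown capsule covered √(0.5² + 1.4²) ≈ 1.5 units.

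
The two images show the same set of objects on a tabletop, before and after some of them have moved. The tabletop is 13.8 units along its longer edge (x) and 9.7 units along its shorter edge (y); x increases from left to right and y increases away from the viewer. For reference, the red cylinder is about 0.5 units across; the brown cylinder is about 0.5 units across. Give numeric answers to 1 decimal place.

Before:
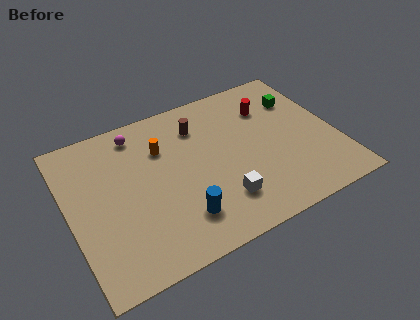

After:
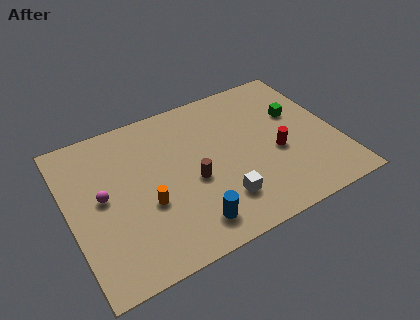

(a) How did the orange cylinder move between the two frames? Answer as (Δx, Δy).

(-1.2, -3.1)

The orange cylinder was at about (5.0, 6.8) and moved to about (3.8, 3.7).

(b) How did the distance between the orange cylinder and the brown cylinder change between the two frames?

+0.3

The distance was about 2.1 in the first image and 2.4 in the second, so they moved 0.3 units further apart.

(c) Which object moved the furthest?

the magenta sphere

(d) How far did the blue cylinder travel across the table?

0.7

The blue cylinder moved from about (5.3, 2.2) to (5.7, 1.6), a distance of √(0.4² + 0.6²) ≈ 0.7.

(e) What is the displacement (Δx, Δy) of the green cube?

(-0.3, -0.9)

The green cube started near (12.3, 7.0) and ended near (12.0, 6.1).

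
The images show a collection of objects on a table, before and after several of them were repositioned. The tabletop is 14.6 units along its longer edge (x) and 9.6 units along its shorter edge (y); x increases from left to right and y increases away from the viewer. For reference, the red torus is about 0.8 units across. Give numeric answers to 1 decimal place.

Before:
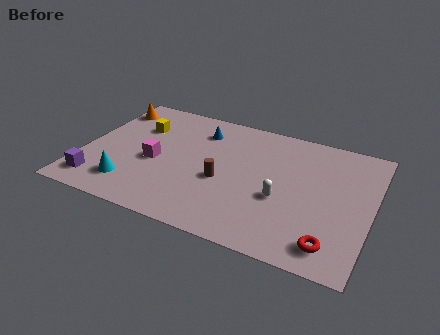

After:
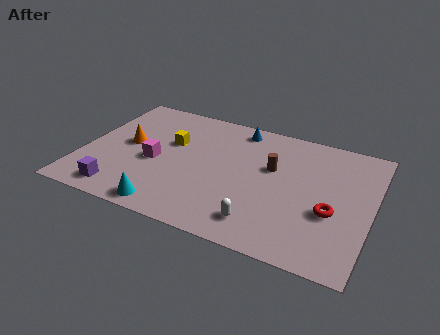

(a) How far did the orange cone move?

3.0

The orange cone was near (0.8, 7.8) before and (2.2, 5.1) after, so it travelled √(1.4² + 2.7²) ≈ 3.0 units.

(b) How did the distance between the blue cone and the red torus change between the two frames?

-2.4

Before: roughly 9.4 units apart; after: 7.0. That's 2.4 units closer together.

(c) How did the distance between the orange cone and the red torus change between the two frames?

-3.0

They were about 13.6 units apart before and 10.6 after — 3.0 units closer together.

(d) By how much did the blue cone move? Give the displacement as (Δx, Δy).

(1.9, 0.9)

From the two frames, the blue cone sits at roughly (5.6, 7.5) before and (7.5, 8.4) after.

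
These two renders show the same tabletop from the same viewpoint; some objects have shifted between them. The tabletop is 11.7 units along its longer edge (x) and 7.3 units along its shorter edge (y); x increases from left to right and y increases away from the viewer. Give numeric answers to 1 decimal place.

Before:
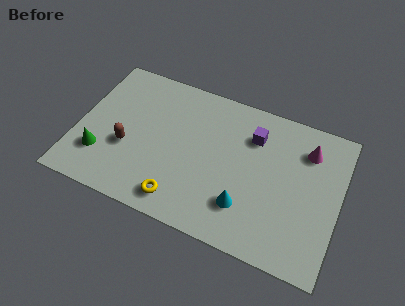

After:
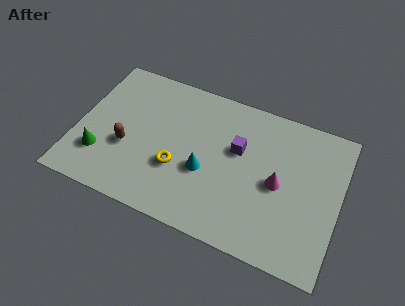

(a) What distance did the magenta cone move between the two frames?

2.4

The magenta cone moved from about (10.1, 5.6) to (9.0, 3.5), a distance of √(1.1² + 2.1²) ≈ 2.4.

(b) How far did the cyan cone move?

2.1

From (7.7, 1.9) to (5.8, 2.9), the cyan cone covered √(1.9² + 1.0²) ≈ 2.1 units.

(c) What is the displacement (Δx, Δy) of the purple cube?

(-0.6, -0.9)

The purple cube was at about (7.7, 5.4) and moved to about (7.1, 4.5).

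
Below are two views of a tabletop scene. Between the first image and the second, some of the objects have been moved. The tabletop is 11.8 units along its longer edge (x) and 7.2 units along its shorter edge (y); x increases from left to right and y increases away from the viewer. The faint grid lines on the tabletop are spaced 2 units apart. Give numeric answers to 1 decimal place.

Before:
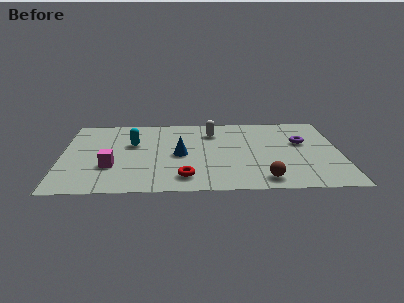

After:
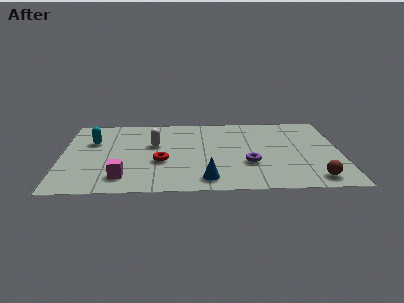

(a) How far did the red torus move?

1.8

From (5.2, 1.3) to (4.2, 2.8), the red torus covered √(1.0² + 1.5²) ≈ 1.8 units.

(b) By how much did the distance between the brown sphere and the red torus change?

+3.3

They were about 3.3 units apart before and 6.6 after — 3.3 units further apart.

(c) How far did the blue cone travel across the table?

2.5

From (5.0, 3.4) to (6.1, 1.1), the blue cone covered √(1.1² + 2.3²) ≈ 2.5 units.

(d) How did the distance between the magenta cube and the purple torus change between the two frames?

-2.9

They were about 8.3 units apart before and 5.4 after — 2.9 units closer together.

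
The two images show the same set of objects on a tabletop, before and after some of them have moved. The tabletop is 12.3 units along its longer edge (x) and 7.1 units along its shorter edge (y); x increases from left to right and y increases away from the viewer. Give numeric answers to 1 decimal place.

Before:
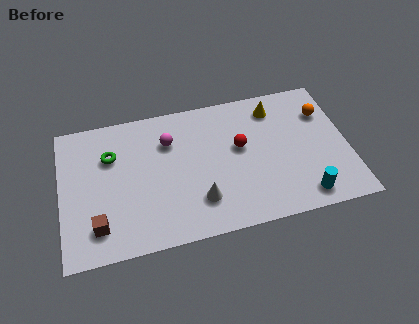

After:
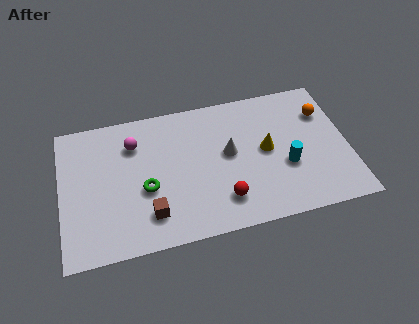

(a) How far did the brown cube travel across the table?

2.2

The brown cube moved from about (1.5, 1.5) to (3.7, 1.6), a distance of √(2.2² + 0.1²) ≈ 2.2.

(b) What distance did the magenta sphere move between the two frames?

1.5

The magenta sphere moved from about (4.7, 5.1) to (3.2, 5.3), a distance of √(1.5² + 0.2²) ≈ 1.5.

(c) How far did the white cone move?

2.5

From (5.8, 1.8) to (7.2, 3.9), the white cone covered √(1.4² + 2.1²) ≈ 2.5 units.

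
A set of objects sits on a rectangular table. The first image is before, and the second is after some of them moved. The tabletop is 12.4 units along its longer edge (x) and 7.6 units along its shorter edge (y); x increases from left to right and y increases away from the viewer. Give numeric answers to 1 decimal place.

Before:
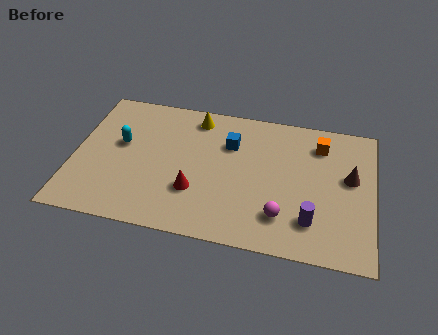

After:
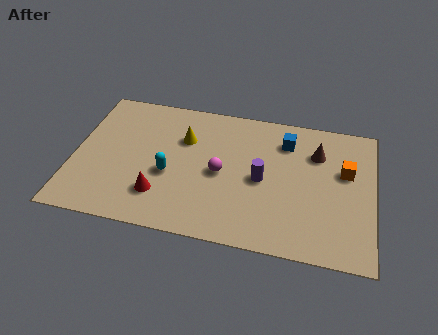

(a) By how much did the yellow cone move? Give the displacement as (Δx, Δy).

(-0.4, -1.3)

The yellow cone was at about (4.9, 6.5) and moved to about (4.5, 5.2).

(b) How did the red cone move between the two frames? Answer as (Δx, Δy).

(-1.4, -0.5)

The red cone was at about (5.1, 2.4) and moved to about (3.7, 1.9).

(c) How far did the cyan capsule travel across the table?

2.5

The cyan capsule was near (1.9, 4.4) before and (4.0, 3.1) after, so it travelled √(2.1² + 1.3²) ≈ 2.5 units.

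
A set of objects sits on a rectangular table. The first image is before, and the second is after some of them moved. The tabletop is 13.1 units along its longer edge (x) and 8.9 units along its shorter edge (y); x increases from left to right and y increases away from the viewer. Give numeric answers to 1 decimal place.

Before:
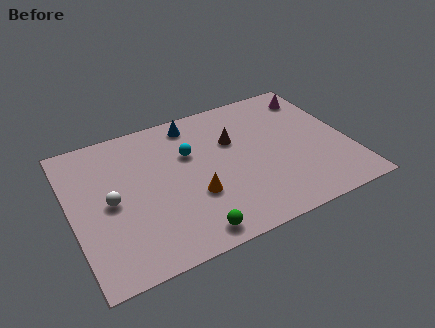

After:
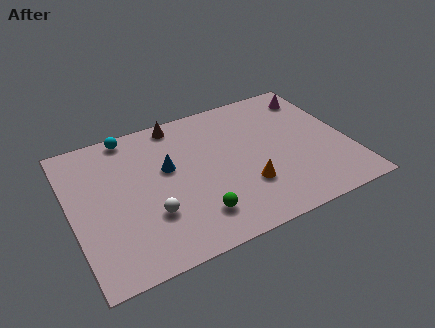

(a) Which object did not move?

the magenta cone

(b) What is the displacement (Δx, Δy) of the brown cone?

(-2.4, 2.2)

From the two frames, the brown cone sits at roughly (7.8, 5.8) before and (5.4, 8.0) after.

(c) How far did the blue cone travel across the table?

2.8

The blue cone was near (6.1, 7.7) before and (4.6, 5.3) after, so it travelled √(1.5² + 2.4²) ≈ 2.8 units.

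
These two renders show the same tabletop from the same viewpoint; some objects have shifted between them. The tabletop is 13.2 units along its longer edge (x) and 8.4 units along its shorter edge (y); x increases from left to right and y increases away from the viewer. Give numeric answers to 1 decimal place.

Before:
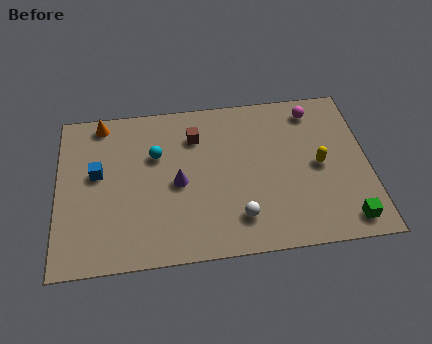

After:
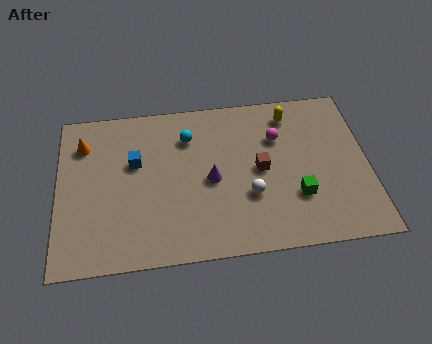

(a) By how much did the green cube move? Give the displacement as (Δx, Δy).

(-2.0, 1.5)

The green cube was at about (12.1, 1.1) and moved to about (10.1, 2.6).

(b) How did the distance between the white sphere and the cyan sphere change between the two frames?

-0.8

Before: roughly 5.0 units apart; after: 4.2. That's 0.8 units closer together.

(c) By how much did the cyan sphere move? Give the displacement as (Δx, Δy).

(1.4, 0.8)

The cyan sphere was at about (4.2, 5.5) and moved to about (5.6, 6.3).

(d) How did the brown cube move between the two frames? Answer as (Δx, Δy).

(2.7, -2.1)

From the two frames, the brown cube sits at roughly (5.9, 6.3) before and (8.6, 4.2) after.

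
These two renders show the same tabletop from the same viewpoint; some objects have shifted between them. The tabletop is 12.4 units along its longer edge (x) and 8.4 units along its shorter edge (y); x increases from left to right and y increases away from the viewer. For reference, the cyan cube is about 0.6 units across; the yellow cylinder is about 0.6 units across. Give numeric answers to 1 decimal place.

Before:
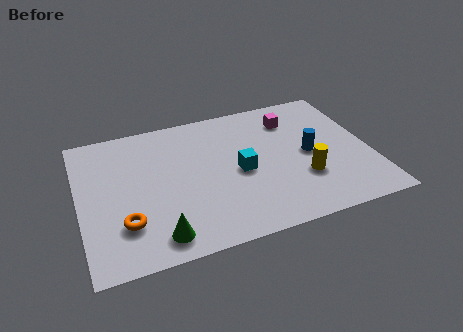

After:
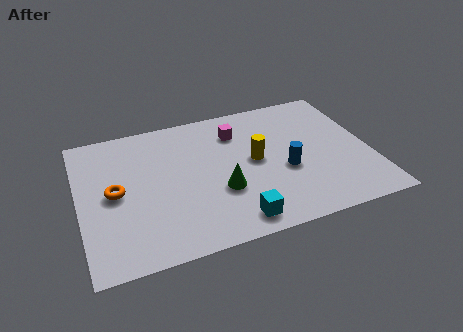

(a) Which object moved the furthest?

the green cone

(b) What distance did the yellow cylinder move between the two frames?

2.5

From (9.4, 2.7) to (7.5, 4.4), the yellow cylinder covered √(1.9² + 1.7²) ≈ 2.5 units.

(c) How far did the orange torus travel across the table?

1.9

The orange torus was near (1.8, 2.3) before and (1.5, 4.2) after, so it travelled √(0.3² + 1.9²) ≈ 1.9 units.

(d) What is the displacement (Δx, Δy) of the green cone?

(2.8, 1.8)

The green cone started near (3.1, 1.2) and ended near (5.9, 3.0).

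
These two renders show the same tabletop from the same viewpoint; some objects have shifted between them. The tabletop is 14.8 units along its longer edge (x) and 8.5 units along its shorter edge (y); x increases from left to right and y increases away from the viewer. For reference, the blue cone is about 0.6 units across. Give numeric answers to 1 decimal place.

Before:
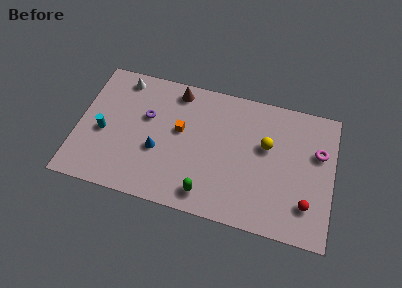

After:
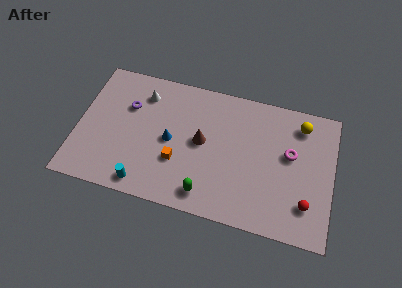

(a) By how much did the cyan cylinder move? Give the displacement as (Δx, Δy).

(2.6, -2.7)

The cyan cylinder started near (1.5, 3.7) and ended near (4.1, 1.0).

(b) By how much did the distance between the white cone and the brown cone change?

+1.0

The distance was about 3.2 in the first image and 4.2 in the second, so they moved 1.0 units further apart.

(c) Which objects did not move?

the red sphere and the green capsule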